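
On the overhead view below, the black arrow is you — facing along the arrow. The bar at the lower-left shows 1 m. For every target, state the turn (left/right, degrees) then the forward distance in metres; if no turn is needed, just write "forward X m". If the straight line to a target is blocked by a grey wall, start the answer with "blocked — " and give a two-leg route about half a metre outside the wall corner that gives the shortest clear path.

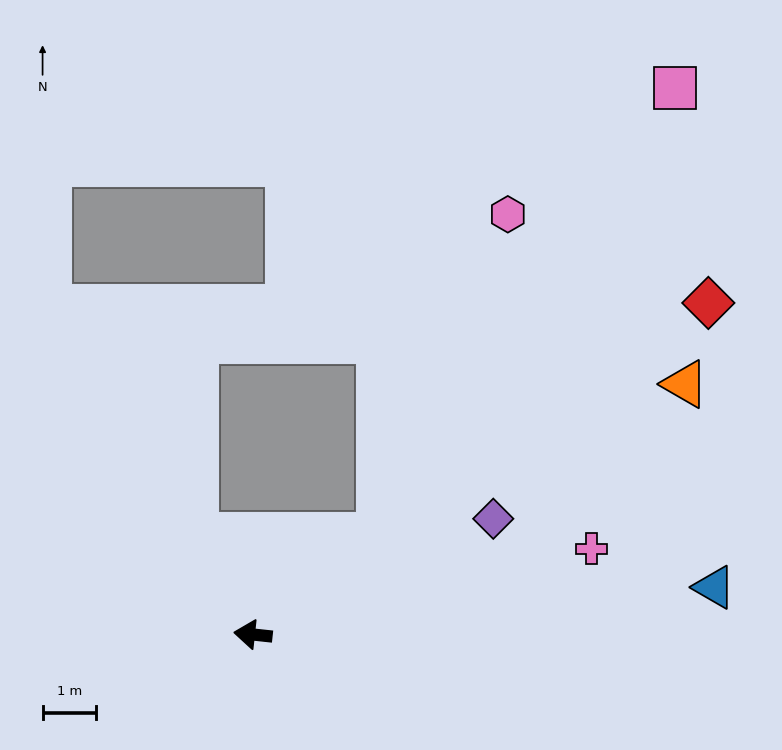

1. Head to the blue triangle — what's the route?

turn right 168°, forward 8.6 m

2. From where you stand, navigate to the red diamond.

turn right 138°, forward 10.5 m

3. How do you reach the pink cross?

turn right 160°, forward 6.5 m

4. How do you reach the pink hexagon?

blocked — turn right 136°, forward 3.0 m, then turn left 30°, forward 6.4 m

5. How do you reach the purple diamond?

turn right 148°, forward 5.0 m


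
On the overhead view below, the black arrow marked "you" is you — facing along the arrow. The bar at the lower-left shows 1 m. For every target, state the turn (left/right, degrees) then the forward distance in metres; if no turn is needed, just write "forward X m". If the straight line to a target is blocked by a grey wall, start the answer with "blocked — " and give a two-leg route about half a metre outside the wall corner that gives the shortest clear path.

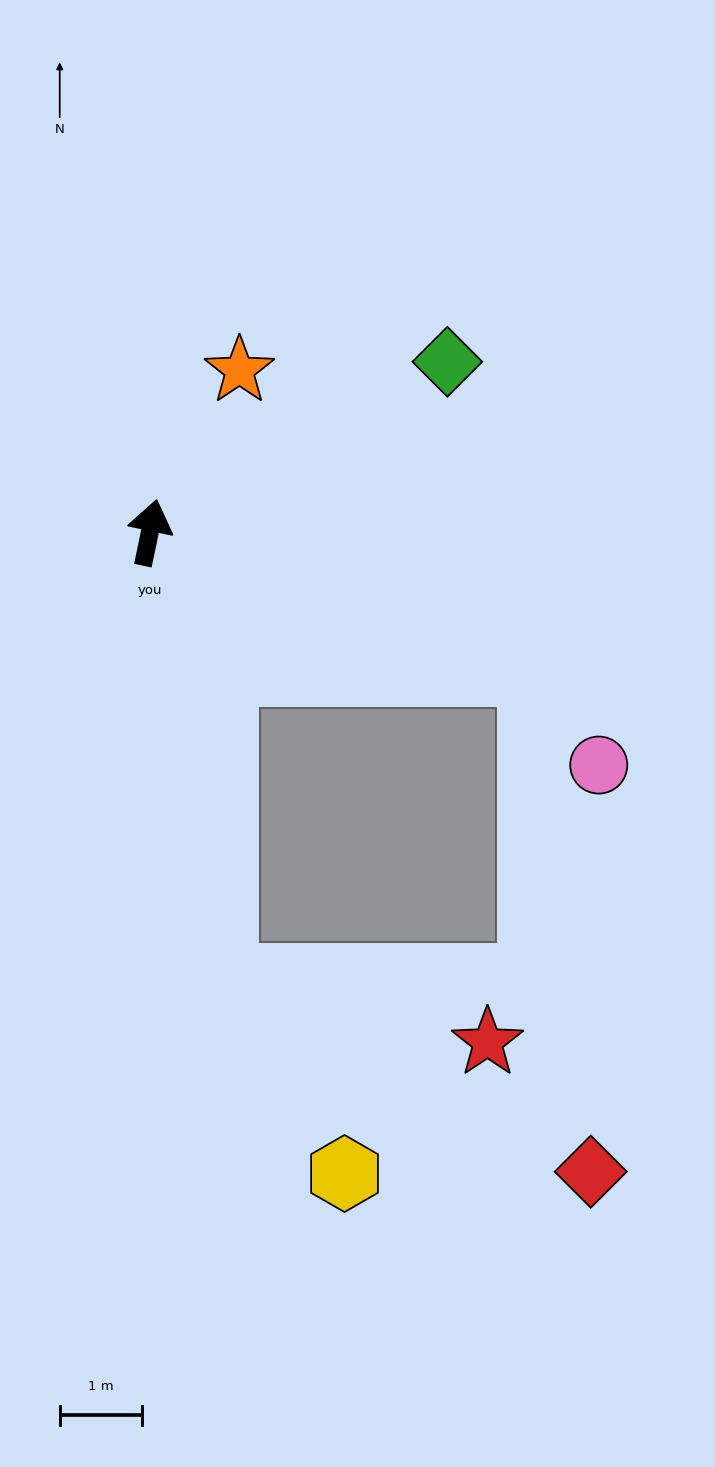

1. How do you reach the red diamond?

blocked — turn right 159°, forward 5.5 m, then turn left 53°, forward 5.1 m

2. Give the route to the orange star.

turn right 17°, forward 2.3 m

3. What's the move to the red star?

blocked — turn right 159°, forward 5.5 m, then turn left 67°, forward 3.3 m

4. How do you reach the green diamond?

turn right 48°, forward 4.2 m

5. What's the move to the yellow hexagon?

blocked — turn right 159°, forward 5.5 m, then turn left 23°, forward 2.8 m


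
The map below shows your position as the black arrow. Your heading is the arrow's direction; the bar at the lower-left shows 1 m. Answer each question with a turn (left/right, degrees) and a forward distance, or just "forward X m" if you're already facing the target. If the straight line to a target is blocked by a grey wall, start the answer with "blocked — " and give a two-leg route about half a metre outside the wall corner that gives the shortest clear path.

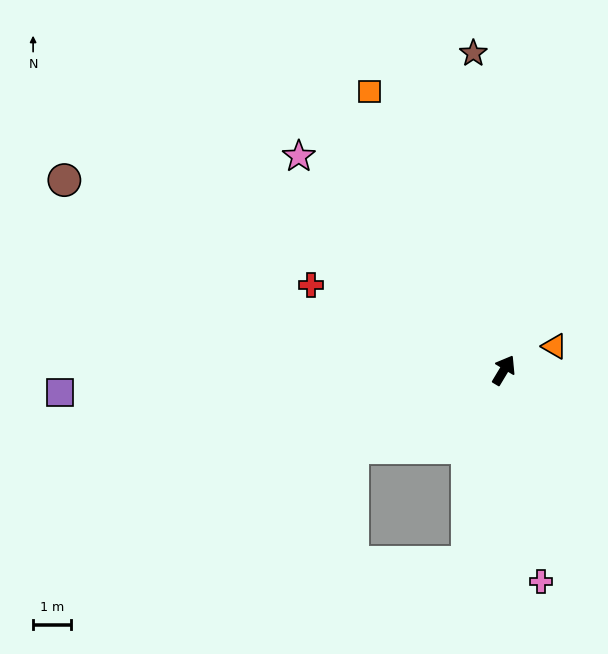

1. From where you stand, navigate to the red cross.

turn left 97°, forward 5.5 m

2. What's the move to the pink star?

turn left 75°, forward 7.7 m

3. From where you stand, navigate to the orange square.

turn left 57°, forward 8.1 m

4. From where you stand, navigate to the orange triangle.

turn right 34°, forward 1.5 m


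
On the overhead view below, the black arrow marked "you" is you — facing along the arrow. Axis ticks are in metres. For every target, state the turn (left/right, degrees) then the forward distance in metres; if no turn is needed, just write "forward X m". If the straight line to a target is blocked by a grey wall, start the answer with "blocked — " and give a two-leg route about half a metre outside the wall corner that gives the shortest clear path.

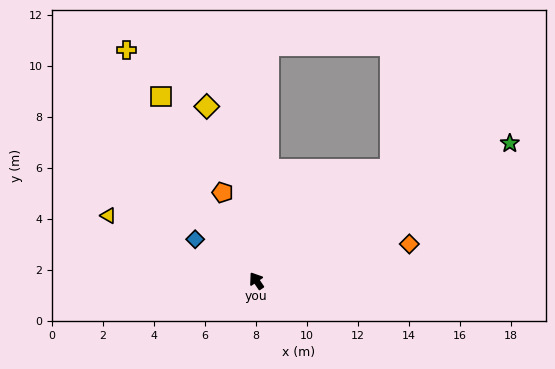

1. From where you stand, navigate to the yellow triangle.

turn left 32°, forward 6.3 m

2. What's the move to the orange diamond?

turn right 111°, forward 6.2 m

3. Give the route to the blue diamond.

turn left 22°, forward 2.9 m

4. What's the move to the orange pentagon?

turn right 13°, forward 3.7 m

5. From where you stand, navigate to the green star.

turn right 96°, forward 11.3 m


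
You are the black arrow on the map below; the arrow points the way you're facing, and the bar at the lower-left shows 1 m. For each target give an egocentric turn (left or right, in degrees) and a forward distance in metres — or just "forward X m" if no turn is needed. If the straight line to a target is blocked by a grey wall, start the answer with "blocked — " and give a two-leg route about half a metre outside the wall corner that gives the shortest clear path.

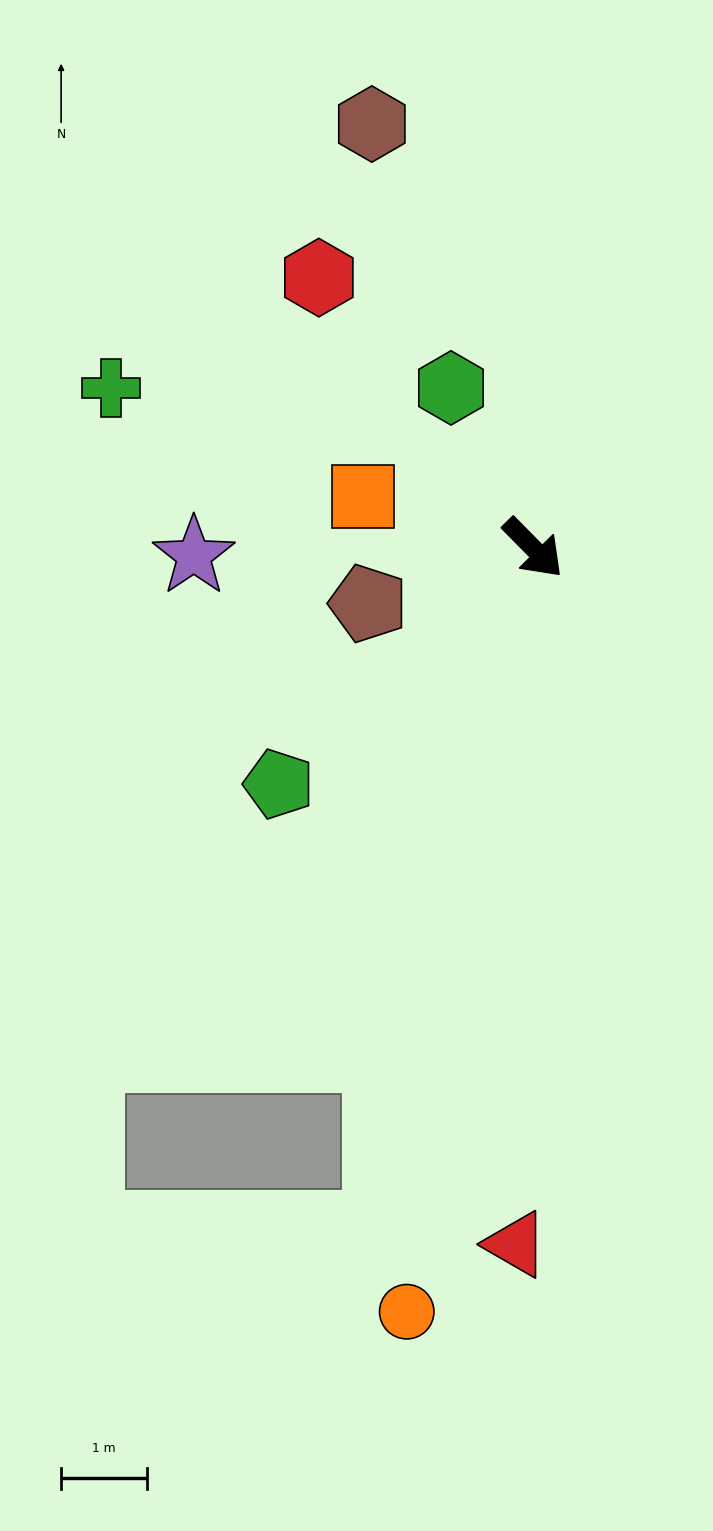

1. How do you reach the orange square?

turn right 151°, forward 2.1 m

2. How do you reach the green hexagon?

turn left 163°, forward 2.1 m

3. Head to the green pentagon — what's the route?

turn right 92°, forward 4.1 m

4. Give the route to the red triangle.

turn right 46°, forward 8.1 m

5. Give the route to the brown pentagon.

turn right 116°, forward 2.0 m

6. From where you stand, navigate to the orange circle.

turn right 54°, forward 9.1 m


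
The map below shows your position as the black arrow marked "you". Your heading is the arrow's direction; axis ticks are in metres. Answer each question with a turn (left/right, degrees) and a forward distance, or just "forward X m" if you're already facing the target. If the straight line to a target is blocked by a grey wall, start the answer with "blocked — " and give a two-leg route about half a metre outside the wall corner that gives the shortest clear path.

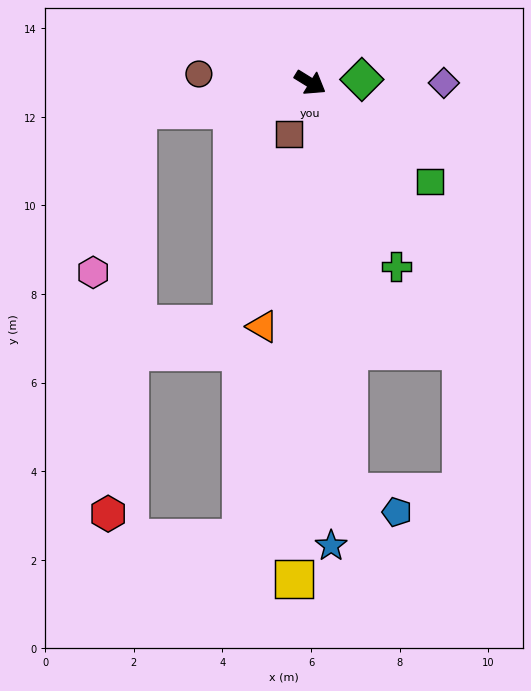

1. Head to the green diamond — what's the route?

turn left 35°, forward 1.2 m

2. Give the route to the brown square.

turn right 81°, forward 1.3 m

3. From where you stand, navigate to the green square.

turn right 8°, forward 3.5 m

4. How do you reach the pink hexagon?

blocked — turn right 139°, forward 3.9 m, then turn left 65°, forward 3.8 m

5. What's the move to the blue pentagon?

blocked — turn right 53°, forward 9.3 m, then turn left 61°, forward 1.2 m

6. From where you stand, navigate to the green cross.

turn right 33°, forward 4.6 m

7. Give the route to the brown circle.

turn right 153°, forward 2.5 m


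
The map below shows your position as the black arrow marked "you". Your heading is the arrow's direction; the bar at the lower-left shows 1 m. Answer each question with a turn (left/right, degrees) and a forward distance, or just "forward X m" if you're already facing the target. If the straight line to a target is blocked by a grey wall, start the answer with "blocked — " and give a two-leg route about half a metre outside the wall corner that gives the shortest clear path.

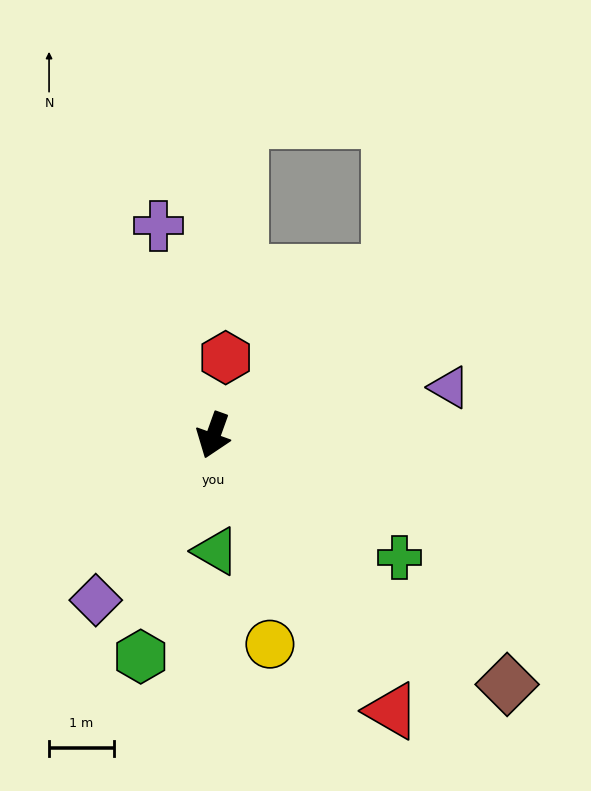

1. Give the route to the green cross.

turn left 77°, forward 3.4 m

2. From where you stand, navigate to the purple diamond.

turn right 16°, forward 3.1 m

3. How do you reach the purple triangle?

turn left 121°, forward 3.7 m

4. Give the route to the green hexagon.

forward 3.6 m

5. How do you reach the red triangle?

turn left 53°, forward 5.1 m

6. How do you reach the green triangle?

turn left 21°, forward 1.8 m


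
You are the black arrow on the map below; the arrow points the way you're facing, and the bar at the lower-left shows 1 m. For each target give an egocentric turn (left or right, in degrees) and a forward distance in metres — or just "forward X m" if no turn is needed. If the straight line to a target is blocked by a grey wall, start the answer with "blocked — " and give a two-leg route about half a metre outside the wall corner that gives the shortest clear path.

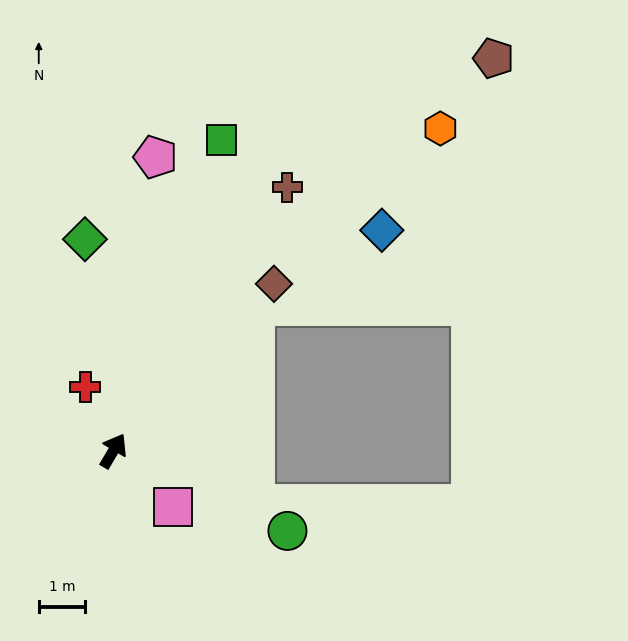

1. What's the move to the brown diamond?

turn right 13°, forward 5.0 m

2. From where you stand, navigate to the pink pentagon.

turn left 22°, forward 6.4 m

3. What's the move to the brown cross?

turn right 3°, forward 6.8 m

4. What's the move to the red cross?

turn left 54°, forward 1.5 m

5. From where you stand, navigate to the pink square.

turn right 102°, forward 1.8 m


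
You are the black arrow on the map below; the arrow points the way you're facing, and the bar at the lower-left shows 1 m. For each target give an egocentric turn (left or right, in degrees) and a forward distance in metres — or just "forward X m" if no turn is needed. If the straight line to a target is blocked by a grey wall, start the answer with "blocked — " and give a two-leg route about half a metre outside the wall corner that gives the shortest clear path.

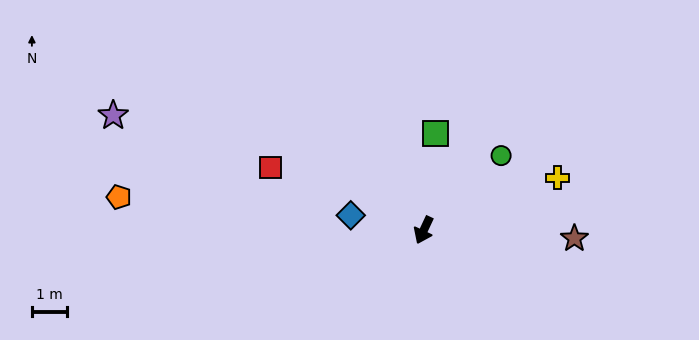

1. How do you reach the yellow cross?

turn left 136°, forward 4.2 m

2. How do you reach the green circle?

turn left 159°, forward 3.1 m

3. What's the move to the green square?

turn right 162°, forward 2.8 m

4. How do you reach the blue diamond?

turn right 76°, forward 2.2 m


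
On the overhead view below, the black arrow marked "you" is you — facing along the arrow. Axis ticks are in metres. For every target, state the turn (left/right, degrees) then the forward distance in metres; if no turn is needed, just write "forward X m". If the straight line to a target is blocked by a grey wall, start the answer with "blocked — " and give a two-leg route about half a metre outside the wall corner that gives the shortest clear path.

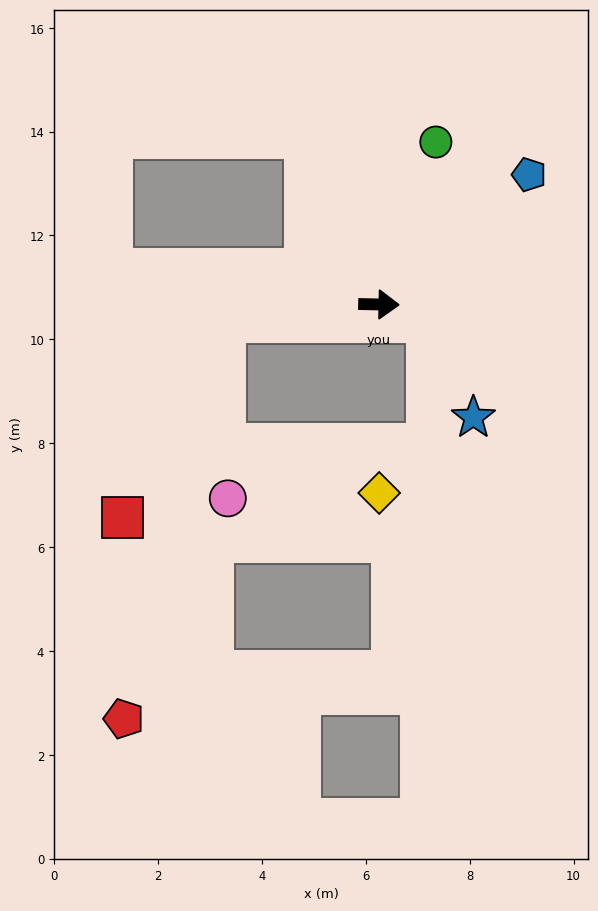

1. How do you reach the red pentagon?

blocked — turn right 173°, forward 3.0 m, then turn left 70°, forward 7.9 m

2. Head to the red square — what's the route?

blocked — turn right 173°, forward 3.0 m, then turn left 57°, forward 4.3 m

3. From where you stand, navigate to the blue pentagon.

turn left 42°, forward 3.8 m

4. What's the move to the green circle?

turn left 72°, forward 3.3 m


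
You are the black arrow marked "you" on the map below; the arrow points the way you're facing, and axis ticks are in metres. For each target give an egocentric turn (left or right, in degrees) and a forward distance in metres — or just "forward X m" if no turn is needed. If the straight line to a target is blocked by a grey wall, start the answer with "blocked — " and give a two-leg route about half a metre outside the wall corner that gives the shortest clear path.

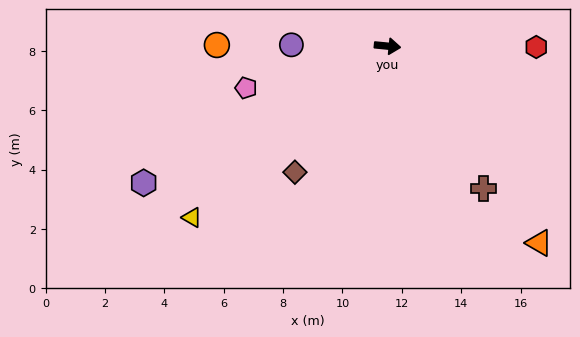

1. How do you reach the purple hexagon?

turn right 145°, forward 9.4 m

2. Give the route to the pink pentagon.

turn right 158°, forward 5.0 m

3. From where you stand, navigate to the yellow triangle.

turn right 133°, forward 8.8 m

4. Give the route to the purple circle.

turn right 175°, forward 3.2 m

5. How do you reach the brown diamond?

turn right 121°, forward 5.3 m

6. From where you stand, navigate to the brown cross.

turn right 50°, forward 5.8 m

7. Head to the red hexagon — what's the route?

turn left 5°, forward 5.0 m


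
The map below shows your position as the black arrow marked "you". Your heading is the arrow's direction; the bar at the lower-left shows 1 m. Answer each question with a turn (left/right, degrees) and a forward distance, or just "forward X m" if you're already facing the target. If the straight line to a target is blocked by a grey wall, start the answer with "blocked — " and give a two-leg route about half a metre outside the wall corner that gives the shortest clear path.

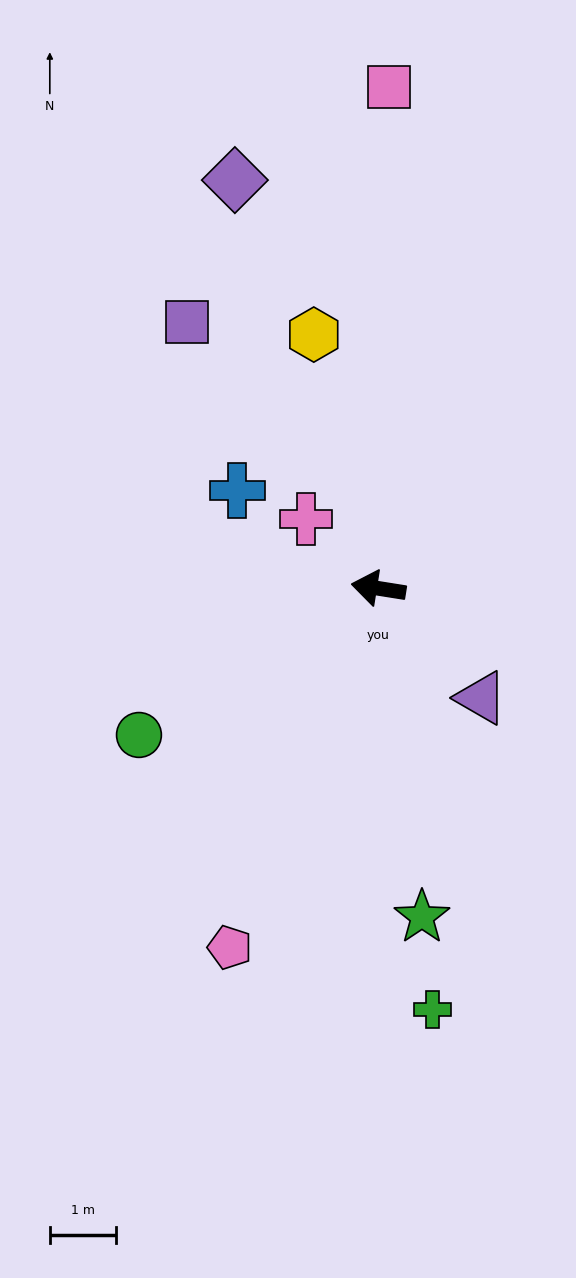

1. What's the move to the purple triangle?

turn left 142°, forward 2.3 m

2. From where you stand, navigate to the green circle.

turn left 40°, forward 4.2 m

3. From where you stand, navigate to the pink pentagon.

turn left 77°, forward 5.9 m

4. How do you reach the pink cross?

turn right 35°, forward 1.5 m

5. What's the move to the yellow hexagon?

turn right 67°, forward 3.9 m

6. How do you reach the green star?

turn left 107°, forward 5.0 m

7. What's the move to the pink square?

turn right 82°, forward 7.6 m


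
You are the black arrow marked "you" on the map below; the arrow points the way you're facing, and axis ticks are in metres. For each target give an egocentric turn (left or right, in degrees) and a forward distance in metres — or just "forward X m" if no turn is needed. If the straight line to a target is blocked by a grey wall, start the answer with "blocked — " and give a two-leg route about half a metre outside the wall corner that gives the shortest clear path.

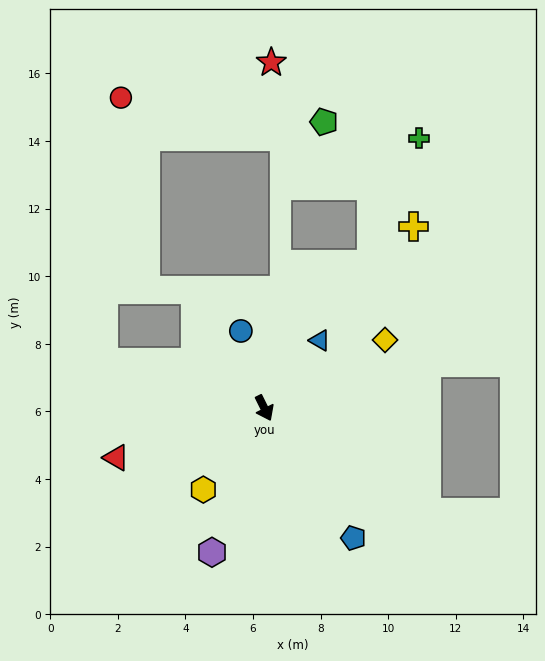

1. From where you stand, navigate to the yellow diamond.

turn left 93°, forward 4.1 m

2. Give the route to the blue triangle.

turn left 114°, forward 2.6 m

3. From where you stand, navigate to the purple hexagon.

turn right 46°, forward 4.5 m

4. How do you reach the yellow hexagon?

turn right 63°, forward 3.0 m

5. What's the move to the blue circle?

turn left 171°, forward 2.4 m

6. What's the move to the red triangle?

turn right 98°, forward 4.6 m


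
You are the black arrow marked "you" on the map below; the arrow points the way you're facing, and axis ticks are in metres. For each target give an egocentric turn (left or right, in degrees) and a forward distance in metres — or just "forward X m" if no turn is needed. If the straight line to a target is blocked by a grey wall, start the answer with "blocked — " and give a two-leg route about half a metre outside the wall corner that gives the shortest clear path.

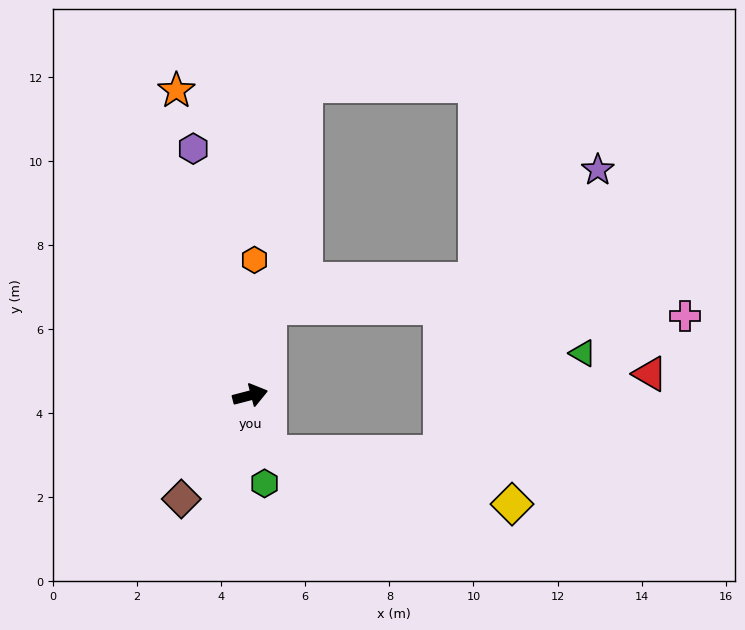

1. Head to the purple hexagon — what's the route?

turn left 88°, forward 6.0 m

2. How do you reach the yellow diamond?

blocked — turn right 86°, forward 1.4 m, then turn left 60°, forward 5.9 m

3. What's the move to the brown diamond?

turn right 138°, forward 3.0 m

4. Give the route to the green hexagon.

turn right 95°, forward 2.1 m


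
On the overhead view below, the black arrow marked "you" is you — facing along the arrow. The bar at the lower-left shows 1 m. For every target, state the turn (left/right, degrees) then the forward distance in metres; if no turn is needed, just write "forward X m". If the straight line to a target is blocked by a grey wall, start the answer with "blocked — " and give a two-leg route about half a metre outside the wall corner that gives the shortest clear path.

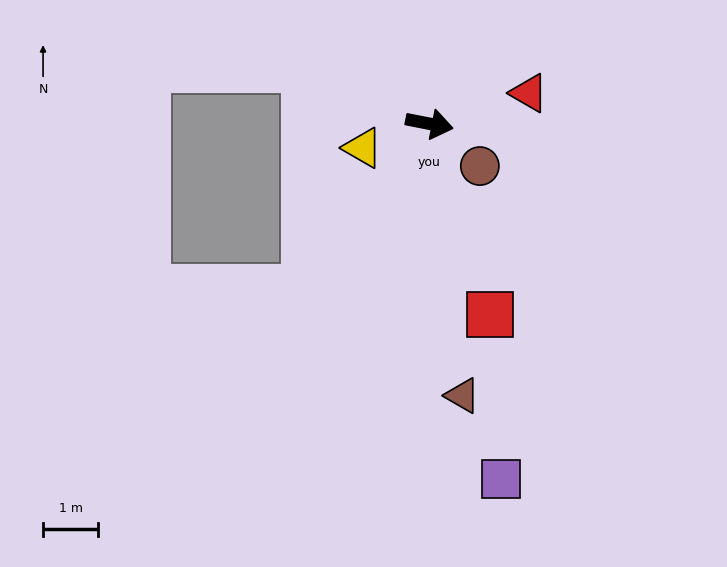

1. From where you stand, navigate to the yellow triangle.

turn right 149°, forward 1.3 m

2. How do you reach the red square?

turn right 61°, forward 3.6 m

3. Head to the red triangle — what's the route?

turn left 28°, forward 1.9 m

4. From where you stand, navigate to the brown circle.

turn right 29°, forward 1.2 m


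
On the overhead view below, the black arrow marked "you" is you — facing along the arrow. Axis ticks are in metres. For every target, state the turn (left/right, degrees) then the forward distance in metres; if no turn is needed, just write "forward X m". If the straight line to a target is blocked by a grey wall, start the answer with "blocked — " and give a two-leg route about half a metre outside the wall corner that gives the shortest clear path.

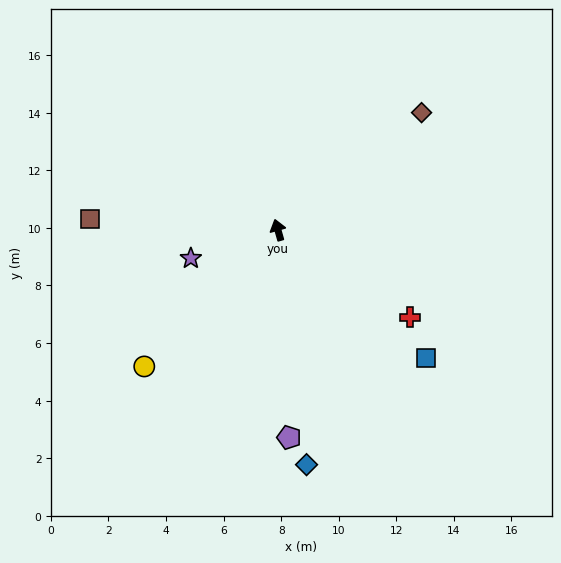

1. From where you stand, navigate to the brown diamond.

turn right 67°, forward 6.4 m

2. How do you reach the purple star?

turn left 92°, forward 3.2 m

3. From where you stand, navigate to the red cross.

turn right 139°, forward 5.5 m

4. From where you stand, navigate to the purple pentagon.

turn left 167°, forward 7.2 m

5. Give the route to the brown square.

turn left 71°, forward 6.5 m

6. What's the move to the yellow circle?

turn left 120°, forward 6.6 m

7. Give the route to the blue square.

turn right 147°, forward 6.8 m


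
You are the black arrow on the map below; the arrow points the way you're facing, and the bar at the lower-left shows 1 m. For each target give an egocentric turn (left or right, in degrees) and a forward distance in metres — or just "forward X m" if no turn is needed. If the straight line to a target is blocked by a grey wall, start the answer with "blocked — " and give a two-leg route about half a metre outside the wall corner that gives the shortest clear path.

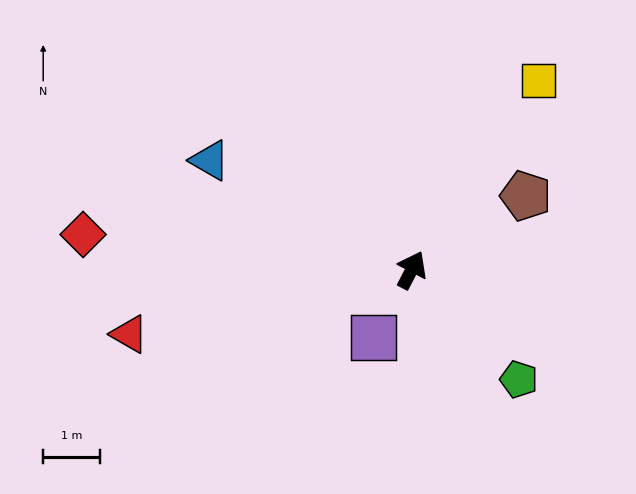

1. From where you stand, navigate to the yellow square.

turn right 6°, forward 4.0 m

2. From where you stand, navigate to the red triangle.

turn left 130°, forward 5.1 m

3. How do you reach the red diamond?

turn left 111°, forward 5.8 m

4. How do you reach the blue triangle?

turn left 89°, forward 4.0 m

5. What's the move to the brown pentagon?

turn right 30°, forward 2.4 m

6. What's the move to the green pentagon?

turn right 108°, forward 2.7 m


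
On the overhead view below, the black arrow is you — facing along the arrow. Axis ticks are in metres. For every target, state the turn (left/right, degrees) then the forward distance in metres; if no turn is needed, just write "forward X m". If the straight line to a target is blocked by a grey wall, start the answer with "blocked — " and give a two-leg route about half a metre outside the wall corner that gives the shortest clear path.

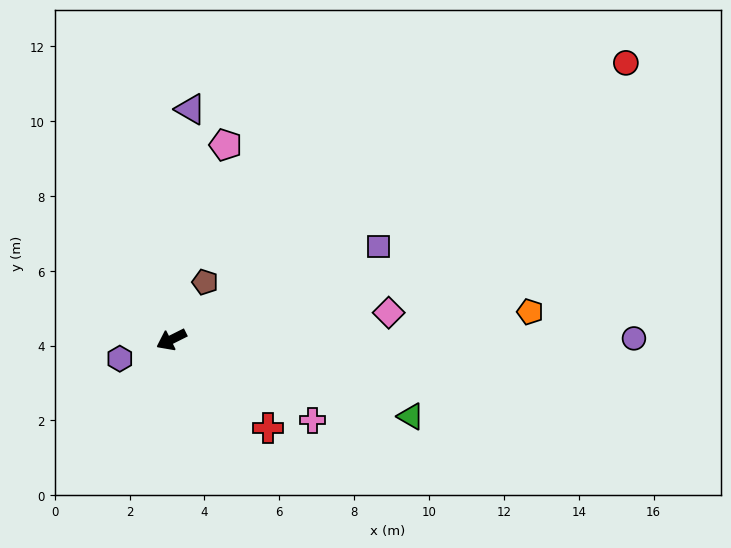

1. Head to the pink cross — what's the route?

turn left 124°, forward 4.3 m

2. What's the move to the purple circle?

turn left 154°, forward 12.4 m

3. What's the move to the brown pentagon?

turn right 147°, forward 1.8 m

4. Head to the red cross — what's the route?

turn left 111°, forward 3.5 m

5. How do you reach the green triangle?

turn left 136°, forward 6.7 m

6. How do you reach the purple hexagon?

turn right 6°, forward 1.5 m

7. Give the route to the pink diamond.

turn left 160°, forward 5.9 m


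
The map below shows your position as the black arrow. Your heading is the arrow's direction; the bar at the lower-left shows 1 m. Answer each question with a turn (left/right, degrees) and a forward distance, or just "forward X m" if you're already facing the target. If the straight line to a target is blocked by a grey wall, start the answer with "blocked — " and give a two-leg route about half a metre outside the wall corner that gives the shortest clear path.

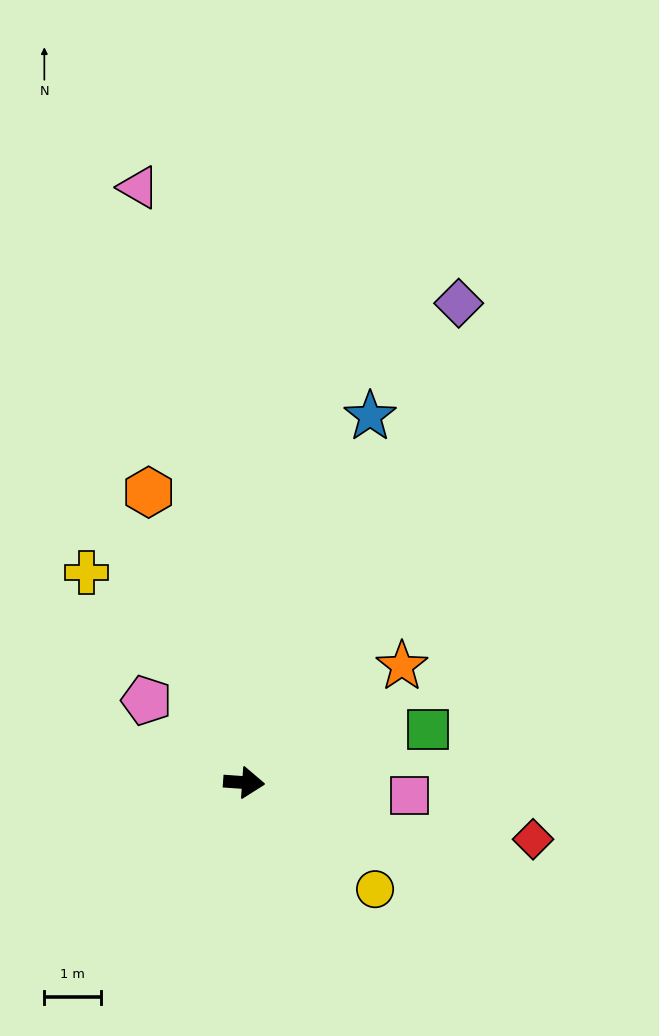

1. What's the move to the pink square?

forward 2.9 m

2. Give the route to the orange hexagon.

turn left 112°, forward 5.4 m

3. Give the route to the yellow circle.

turn right 35°, forward 3.0 m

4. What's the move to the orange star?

turn left 40°, forward 3.5 m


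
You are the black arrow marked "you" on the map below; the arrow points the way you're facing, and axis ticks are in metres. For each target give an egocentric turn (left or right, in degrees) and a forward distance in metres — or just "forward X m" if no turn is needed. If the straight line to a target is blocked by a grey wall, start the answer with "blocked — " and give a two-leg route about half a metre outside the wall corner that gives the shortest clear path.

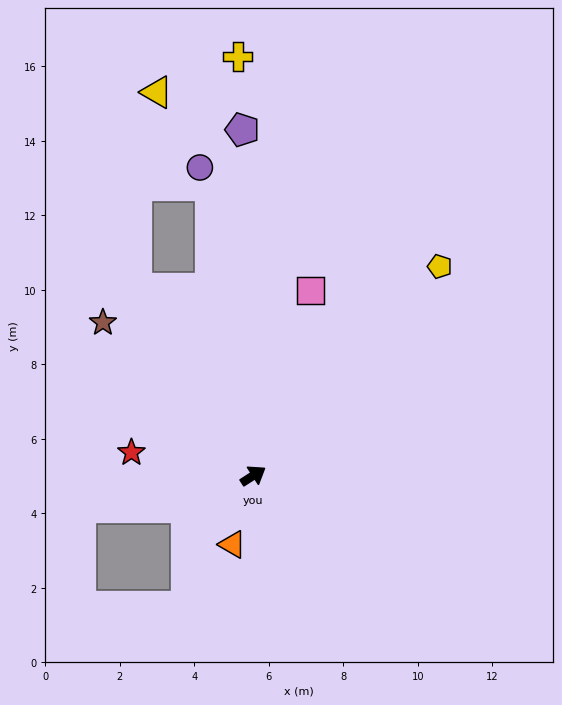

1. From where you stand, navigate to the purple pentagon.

turn left 59°, forward 9.3 m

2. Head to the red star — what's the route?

turn left 137°, forward 3.3 m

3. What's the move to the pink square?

turn left 40°, forward 5.2 m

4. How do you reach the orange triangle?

turn right 140°, forward 1.9 m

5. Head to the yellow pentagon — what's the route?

turn left 16°, forward 7.5 m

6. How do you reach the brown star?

turn left 102°, forward 5.8 m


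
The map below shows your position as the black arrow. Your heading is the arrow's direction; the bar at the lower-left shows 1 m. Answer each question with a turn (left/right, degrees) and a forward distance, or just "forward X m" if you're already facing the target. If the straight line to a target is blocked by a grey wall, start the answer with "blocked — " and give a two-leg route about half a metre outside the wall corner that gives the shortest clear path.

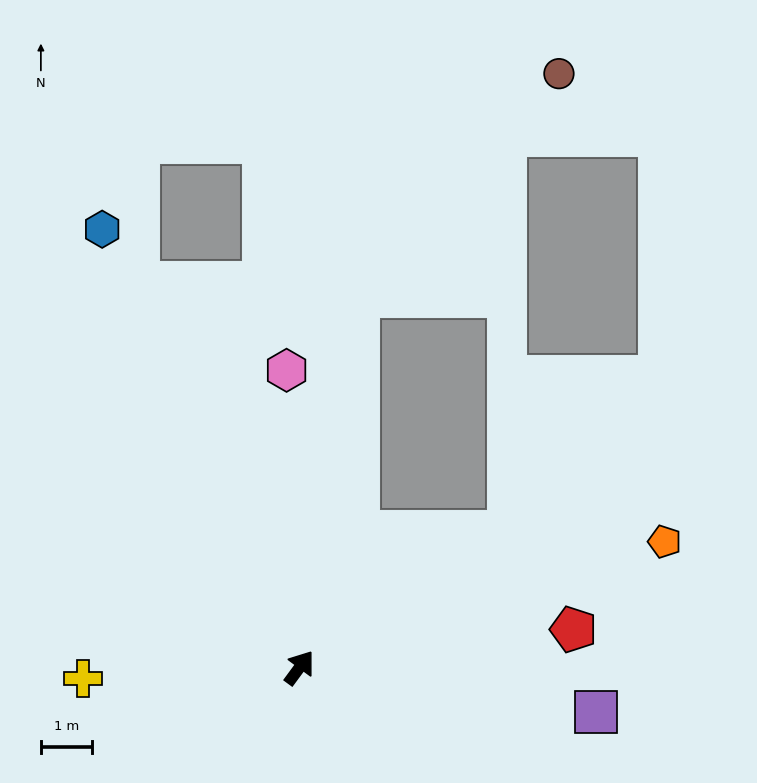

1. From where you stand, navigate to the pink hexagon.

turn left 39°, forward 5.9 m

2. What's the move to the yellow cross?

turn left 129°, forward 4.3 m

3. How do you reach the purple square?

turn right 62°, forward 5.9 m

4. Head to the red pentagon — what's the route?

turn right 46°, forward 5.5 m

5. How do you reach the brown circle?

blocked — turn left 27°, forward 7.4 m, then turn right 33°, forward 5.9 m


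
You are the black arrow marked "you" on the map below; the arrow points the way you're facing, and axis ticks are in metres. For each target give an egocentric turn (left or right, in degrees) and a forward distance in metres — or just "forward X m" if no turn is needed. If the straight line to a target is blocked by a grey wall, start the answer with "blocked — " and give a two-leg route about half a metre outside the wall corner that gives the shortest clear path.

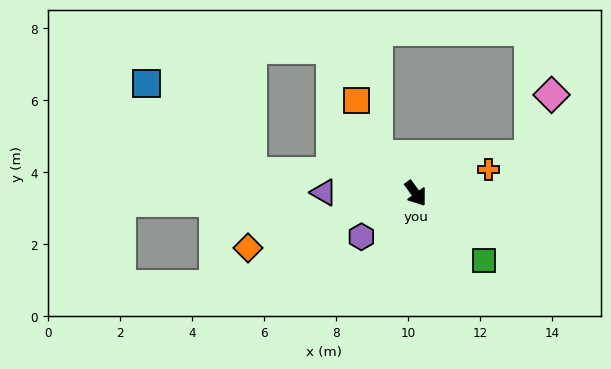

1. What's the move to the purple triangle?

turn right 127°, forward 2.6 m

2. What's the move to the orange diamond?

turn right 108°, forward 4.9 m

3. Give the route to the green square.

turn left 9°, forward 2.7 m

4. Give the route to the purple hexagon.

turn right 87°, forward 1.9 m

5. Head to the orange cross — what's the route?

turn left 72°, forward 2.1 m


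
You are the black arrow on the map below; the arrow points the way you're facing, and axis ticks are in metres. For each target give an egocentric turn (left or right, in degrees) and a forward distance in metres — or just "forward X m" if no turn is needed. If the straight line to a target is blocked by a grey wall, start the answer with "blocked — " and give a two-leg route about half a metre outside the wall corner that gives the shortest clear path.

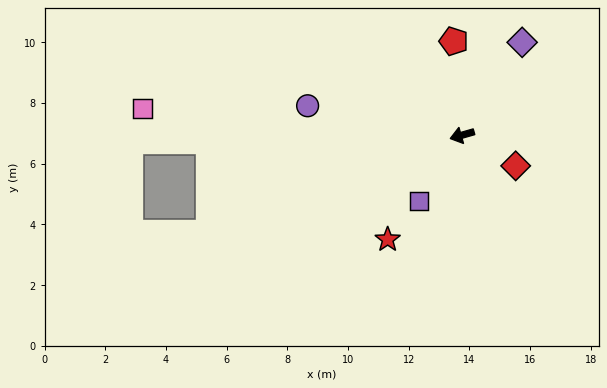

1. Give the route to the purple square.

turn left 41°, forward 2.6 m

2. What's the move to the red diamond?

turn left 134°, forward 2.0 m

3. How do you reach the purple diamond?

turn right 139°, forward 3.6 m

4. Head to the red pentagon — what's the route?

turn right 101°, forward 3.1 m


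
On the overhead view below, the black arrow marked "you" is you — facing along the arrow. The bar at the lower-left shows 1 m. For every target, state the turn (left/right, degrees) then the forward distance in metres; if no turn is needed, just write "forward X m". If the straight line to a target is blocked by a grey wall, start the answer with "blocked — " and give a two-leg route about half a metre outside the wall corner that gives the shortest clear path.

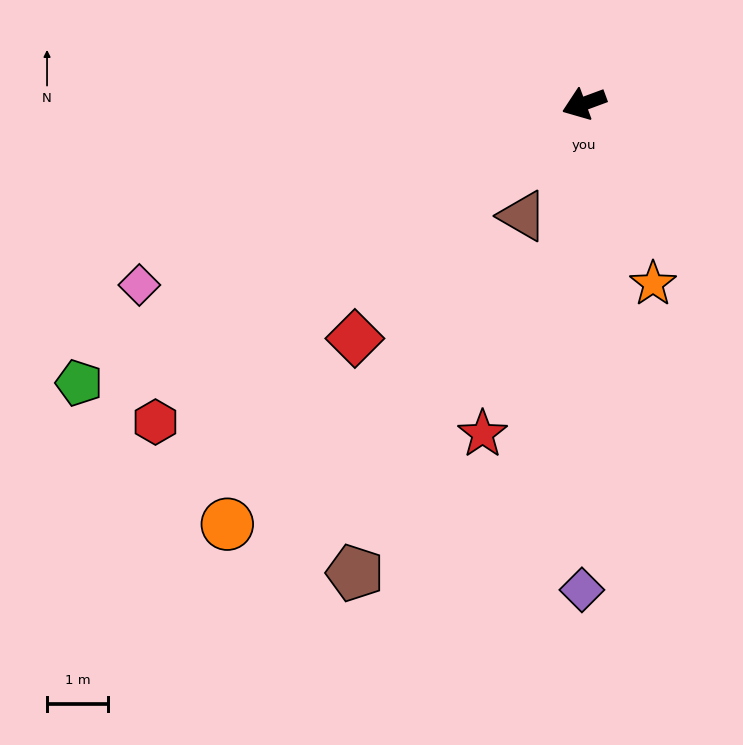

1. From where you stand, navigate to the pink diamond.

forward 7.9 m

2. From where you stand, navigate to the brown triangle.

turn left 41°, forward 2.1 m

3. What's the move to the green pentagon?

turn left 9°, forward 9.5 m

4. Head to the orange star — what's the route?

turn left 91°, forward 3.2 m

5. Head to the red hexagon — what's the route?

turn left 16°, forward 8.8 m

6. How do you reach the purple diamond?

turn left 69°, forward 8.0 m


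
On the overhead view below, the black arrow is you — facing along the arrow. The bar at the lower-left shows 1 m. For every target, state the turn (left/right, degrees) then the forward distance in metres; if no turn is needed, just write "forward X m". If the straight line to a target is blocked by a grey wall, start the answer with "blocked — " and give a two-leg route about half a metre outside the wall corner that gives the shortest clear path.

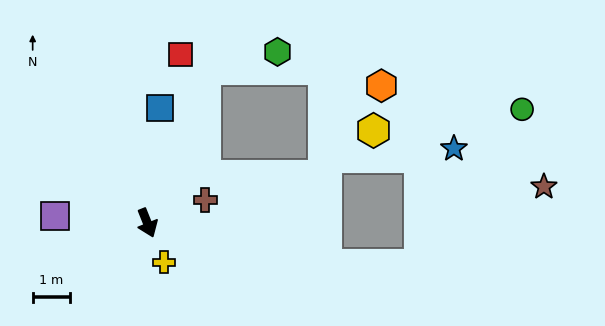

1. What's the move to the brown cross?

turn left 90°, forward 1.7 m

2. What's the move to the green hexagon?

blocked — turn left 138°, forward 4.4 m, then turn right 56°, forward 2.0 m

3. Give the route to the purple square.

turn right 116°, forward 2.5 m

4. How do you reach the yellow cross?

forward 1.1 m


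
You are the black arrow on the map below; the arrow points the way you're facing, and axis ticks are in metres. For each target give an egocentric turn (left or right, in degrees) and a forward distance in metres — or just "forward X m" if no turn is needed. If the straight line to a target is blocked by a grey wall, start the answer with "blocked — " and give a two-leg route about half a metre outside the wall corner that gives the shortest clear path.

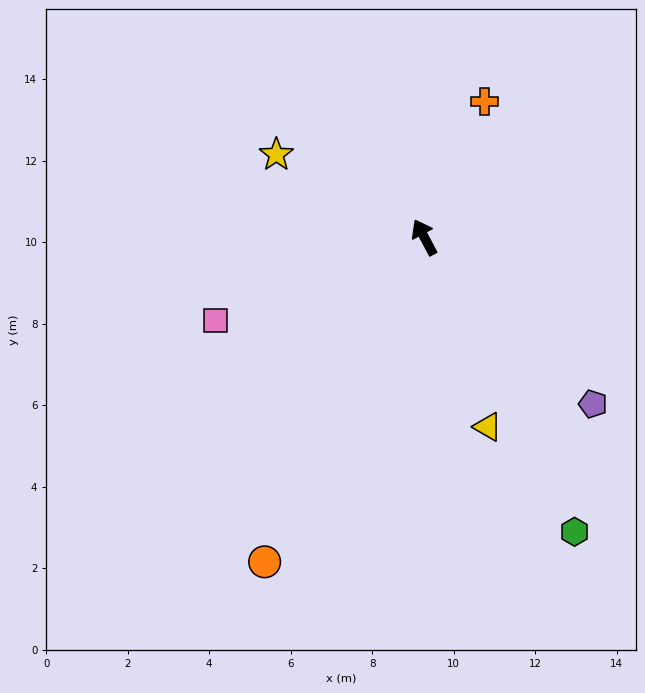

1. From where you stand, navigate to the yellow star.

turn left 33°, forward 4.2 m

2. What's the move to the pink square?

turn left 84°, forward 5.5 m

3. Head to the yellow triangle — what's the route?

turn left 170°, forward 4.9 m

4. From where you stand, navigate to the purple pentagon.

turn right 163°, forward 5.8 m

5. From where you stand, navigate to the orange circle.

turn left 126°, forward 8.9 m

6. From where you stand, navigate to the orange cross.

turn right 52°, forward 3.6 m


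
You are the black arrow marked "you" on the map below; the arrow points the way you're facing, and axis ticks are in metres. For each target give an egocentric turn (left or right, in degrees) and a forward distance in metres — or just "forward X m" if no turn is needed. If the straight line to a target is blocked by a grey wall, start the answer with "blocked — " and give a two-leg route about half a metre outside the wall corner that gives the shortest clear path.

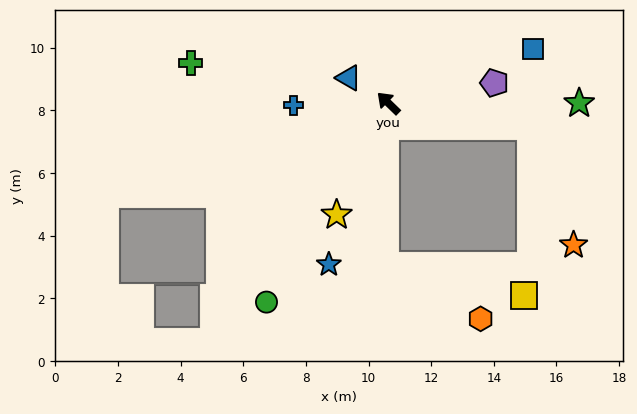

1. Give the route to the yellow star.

turn left 109°, forward 3.9 m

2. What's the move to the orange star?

blocked — turn right 145°, forward 4.6 m, then turn right 61°, forward 4.0 m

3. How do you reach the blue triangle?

turn left 12°, forward 1.5 m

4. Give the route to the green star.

turn right 136°, forward 6.1 m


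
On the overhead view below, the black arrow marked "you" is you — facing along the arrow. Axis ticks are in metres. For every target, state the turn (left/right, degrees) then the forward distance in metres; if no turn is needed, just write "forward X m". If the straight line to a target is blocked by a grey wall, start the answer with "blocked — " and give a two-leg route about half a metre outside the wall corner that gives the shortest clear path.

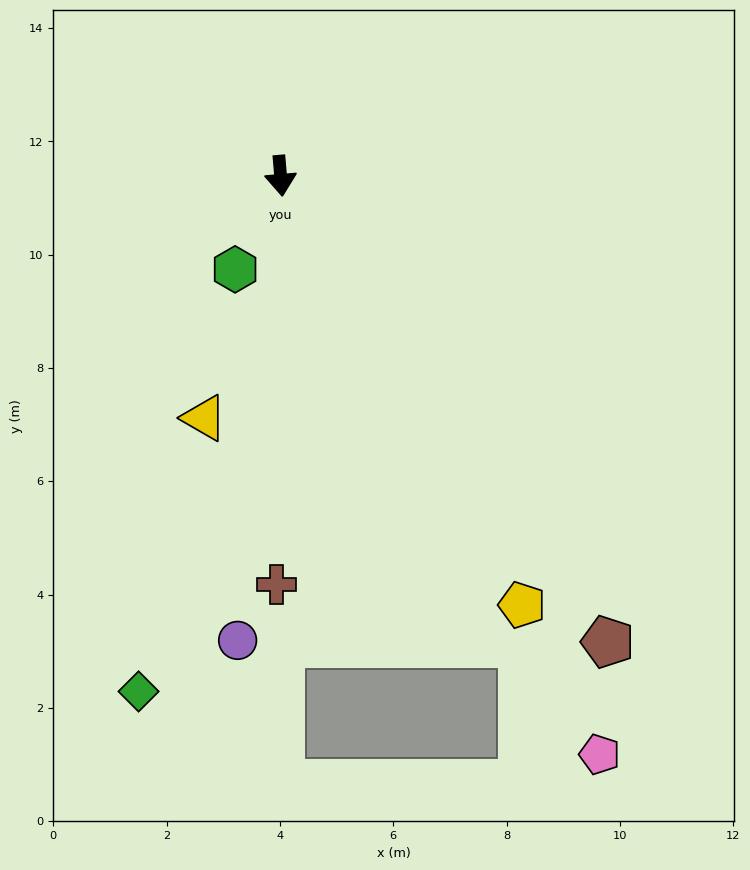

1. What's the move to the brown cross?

turn right 5°, forward 7.2 m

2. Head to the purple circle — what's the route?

turn right 10°, forward 8.2 m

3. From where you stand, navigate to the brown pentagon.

turn left 30°, forward 10.1 m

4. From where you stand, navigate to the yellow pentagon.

turn left 24°, forward 8.7 m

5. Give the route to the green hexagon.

turn right 31°, forward 1.8 m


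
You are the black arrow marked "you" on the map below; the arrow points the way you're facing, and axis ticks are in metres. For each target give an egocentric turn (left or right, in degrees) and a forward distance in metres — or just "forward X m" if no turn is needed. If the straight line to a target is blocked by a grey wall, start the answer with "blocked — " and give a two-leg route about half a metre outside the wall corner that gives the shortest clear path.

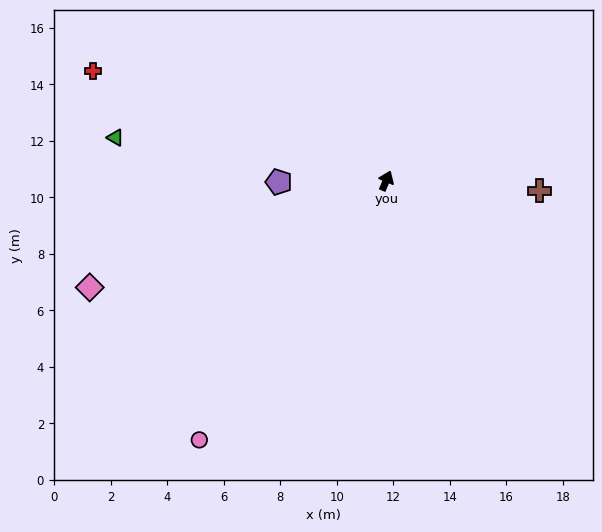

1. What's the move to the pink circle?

turn left 167°, forward 11.3 m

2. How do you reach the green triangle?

turn left 104°, forward 9.7 m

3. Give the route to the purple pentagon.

turn left 114°, forward 3.8 m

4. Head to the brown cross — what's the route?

turn right 71°, forward 5.4 m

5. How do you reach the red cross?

turn left 92°, forward 11.1 m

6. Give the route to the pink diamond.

turn left 133°, forward 11.2 m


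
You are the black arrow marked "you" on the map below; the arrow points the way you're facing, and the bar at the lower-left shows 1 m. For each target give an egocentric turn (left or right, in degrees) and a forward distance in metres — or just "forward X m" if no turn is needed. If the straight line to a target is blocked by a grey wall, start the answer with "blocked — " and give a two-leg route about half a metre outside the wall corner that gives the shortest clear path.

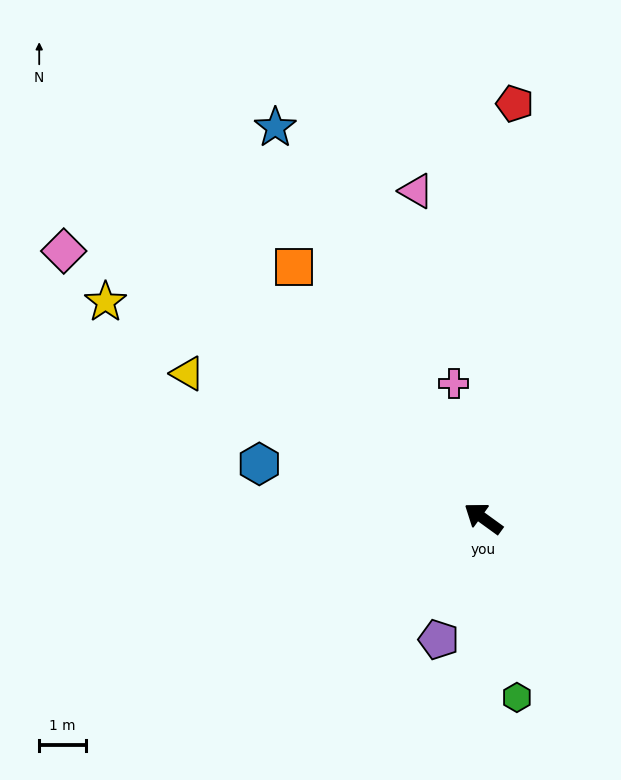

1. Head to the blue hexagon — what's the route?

turn left 22°, forward 4.9 m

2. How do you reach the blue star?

turn right 26°, forward 9.4 m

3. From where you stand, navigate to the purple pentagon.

turn left 106°, forward 2.7 m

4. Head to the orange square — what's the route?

turn right 17°, forward 6.7 m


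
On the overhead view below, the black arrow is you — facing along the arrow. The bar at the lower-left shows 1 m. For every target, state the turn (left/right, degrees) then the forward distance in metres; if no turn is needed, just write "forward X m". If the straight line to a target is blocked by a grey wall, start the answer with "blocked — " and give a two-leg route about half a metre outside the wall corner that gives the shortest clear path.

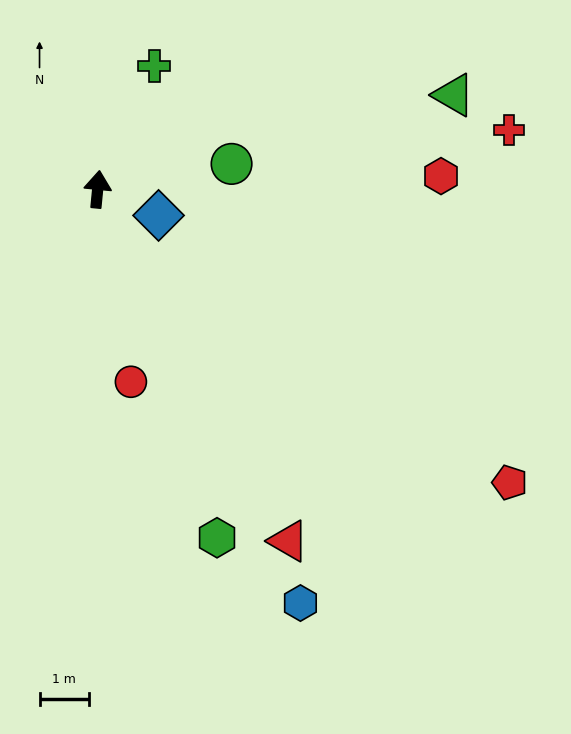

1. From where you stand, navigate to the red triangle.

turn right 146°, forward 8.1 m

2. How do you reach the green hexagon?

turn right 156°, forward 7.5 m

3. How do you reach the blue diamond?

turn right 108°, forward 1.3 m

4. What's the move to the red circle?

turn right 165°, forward 4.0 m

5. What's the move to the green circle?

turn right 74°, forward 2.8 m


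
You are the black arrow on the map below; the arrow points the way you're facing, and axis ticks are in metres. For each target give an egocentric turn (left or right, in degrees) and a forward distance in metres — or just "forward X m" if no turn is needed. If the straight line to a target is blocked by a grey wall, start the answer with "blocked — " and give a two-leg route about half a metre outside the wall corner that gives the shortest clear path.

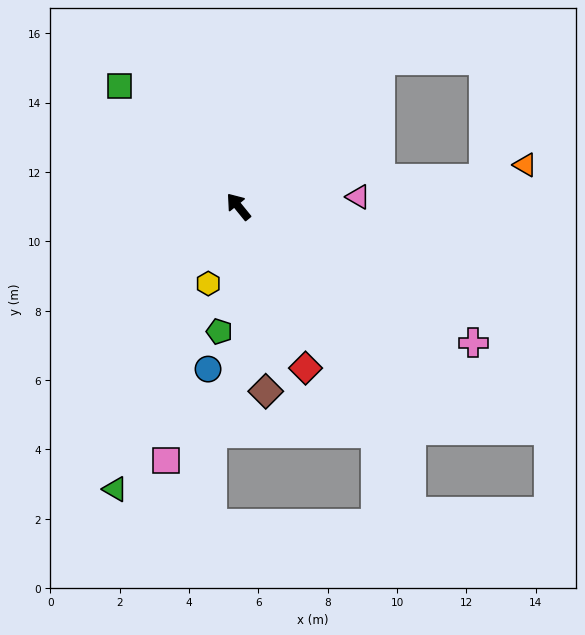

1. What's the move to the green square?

turn left 5°, forward 4.9 m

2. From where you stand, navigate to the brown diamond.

turn left 149°, forward 5.4 m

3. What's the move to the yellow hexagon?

turn left 119°, forward 2.4 m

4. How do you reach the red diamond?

turn left 163°, forward 5.0 m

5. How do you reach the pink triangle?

turn right 124°, forward 3.5 m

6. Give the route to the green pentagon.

turn left 132°, forward 3.6 m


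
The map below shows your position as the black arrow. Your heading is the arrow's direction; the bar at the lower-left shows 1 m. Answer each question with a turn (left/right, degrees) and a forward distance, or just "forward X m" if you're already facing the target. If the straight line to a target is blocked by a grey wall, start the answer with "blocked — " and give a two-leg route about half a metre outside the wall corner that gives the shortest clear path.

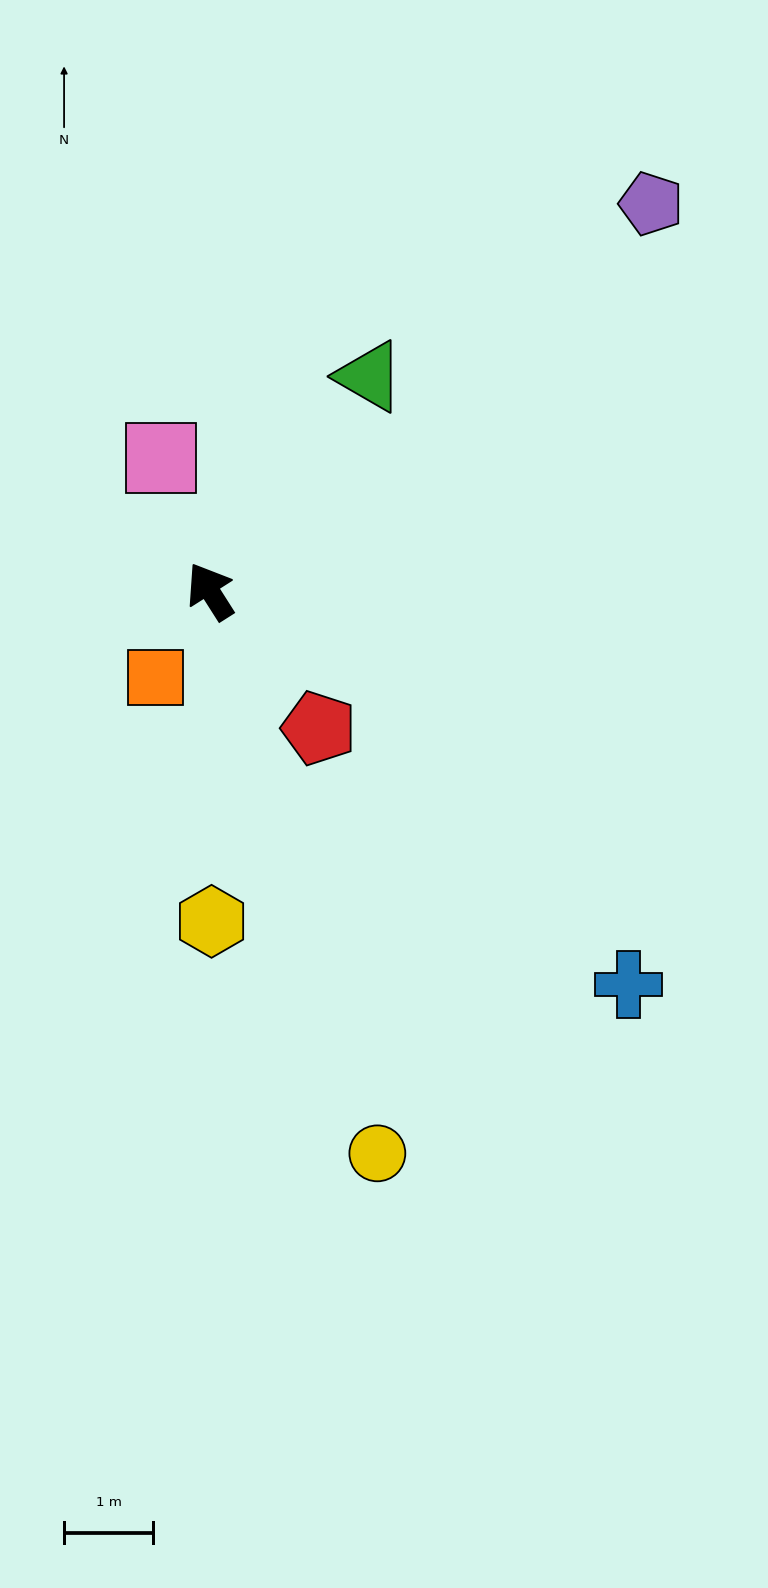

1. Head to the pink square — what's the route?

turn right 12°, forward 1.6 m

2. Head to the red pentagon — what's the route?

turn right 174°, forward 2.0 m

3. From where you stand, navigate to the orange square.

turn left 115°, forward 1.2 m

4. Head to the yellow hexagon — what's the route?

turn left 148°, forward 3.7 m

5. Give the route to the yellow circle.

turn left 164°, forward 6.6 m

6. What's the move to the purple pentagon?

turn right 81°, forward 6.6 m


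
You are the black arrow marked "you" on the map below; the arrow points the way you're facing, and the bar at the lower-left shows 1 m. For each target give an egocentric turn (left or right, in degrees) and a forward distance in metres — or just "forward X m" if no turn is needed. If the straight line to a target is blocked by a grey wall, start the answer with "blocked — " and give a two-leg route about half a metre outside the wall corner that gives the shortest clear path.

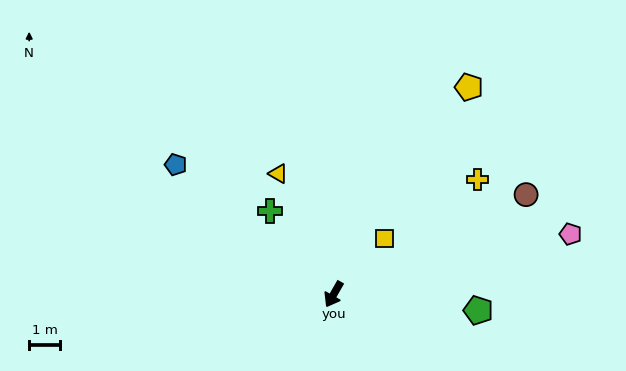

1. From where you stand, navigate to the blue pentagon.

turn right 100°, forward 6.6 m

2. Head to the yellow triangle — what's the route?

turn right 126°, forward 4.3 m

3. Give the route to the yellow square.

turn left 168°, forward 2.4 m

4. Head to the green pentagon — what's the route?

turn left 113°, forward 4.7 m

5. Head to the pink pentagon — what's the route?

turn left 134°, forward 7.9 m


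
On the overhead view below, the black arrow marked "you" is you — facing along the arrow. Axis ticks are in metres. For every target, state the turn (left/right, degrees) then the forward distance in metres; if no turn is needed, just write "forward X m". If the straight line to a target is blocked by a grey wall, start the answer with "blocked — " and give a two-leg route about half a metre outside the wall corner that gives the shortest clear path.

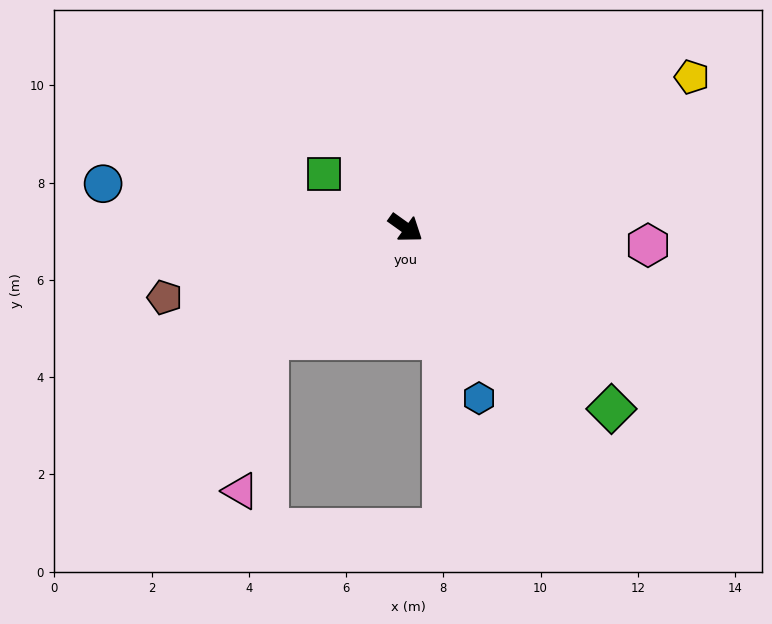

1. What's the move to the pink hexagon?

turn left 31°, forward 5.0 m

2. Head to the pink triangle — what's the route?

blocked — turn right 106°, forward 3.6 m, then turn left 41°, forward 3.2 m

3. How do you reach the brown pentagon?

turn right 128°, forward 5.2 m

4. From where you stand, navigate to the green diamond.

turn right 6°, forward 5.6 m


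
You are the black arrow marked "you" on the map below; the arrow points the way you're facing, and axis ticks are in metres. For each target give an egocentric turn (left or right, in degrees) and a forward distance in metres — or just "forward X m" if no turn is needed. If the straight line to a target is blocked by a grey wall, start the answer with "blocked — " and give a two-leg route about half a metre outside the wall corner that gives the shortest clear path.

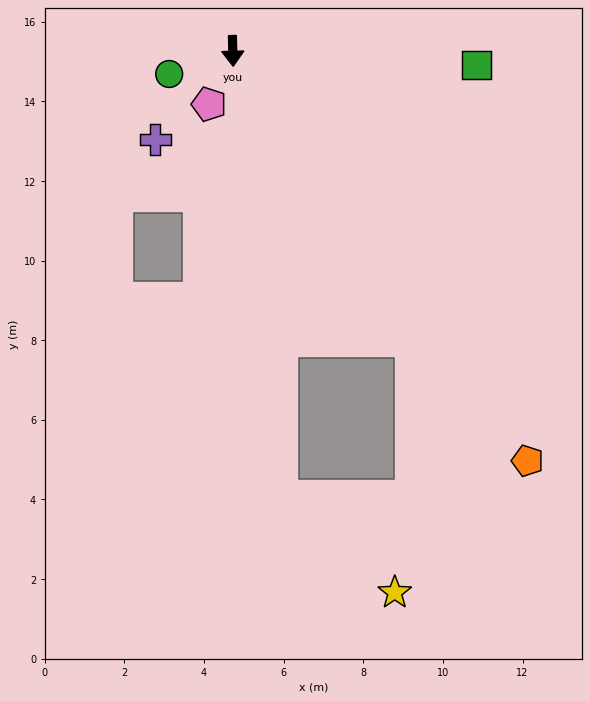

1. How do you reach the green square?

turn left 85°, forward 6.1 m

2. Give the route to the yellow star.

blocked — turn left 5°, forward 11.3 m, then turn left 43°, forward 3.7 m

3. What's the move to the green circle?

turn right 72°, forward 1.7 m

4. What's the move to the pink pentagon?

turn right 26°, forward 1.5 m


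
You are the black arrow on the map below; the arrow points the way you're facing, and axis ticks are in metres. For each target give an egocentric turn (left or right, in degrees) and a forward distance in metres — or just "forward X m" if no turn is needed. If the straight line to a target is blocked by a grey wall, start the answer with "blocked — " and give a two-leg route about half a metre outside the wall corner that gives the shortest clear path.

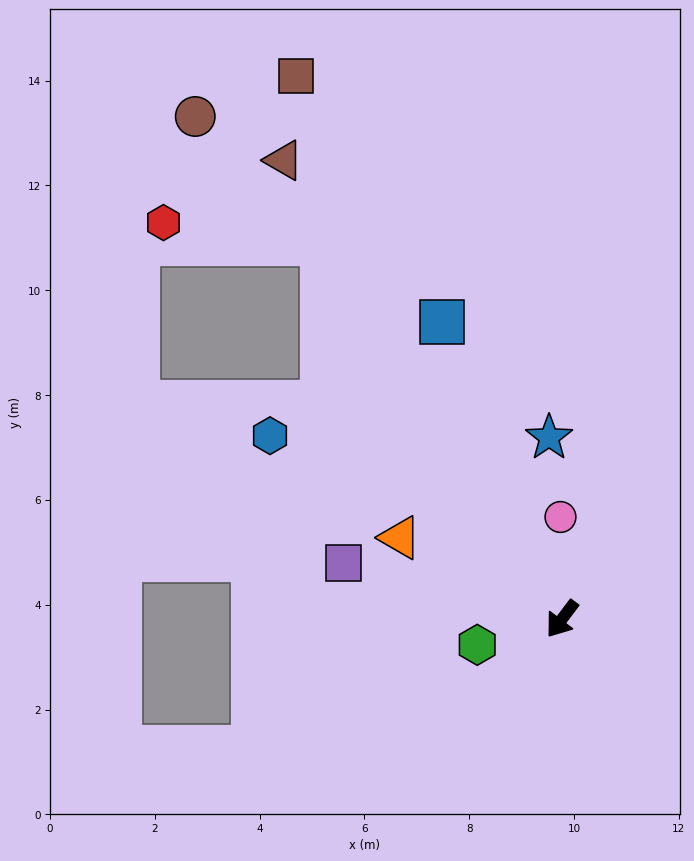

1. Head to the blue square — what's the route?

turn right 121°, forward 6.1 m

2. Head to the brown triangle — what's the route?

turn right 112°, forward 10.2 m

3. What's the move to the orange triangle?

turn right 80°, forward 3.5 m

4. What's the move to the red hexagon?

blocked — turn right 110°, forward 8.5 m, then turn left 49°, forward 3.1 m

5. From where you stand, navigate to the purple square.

turn right 67°, forward 4.3 m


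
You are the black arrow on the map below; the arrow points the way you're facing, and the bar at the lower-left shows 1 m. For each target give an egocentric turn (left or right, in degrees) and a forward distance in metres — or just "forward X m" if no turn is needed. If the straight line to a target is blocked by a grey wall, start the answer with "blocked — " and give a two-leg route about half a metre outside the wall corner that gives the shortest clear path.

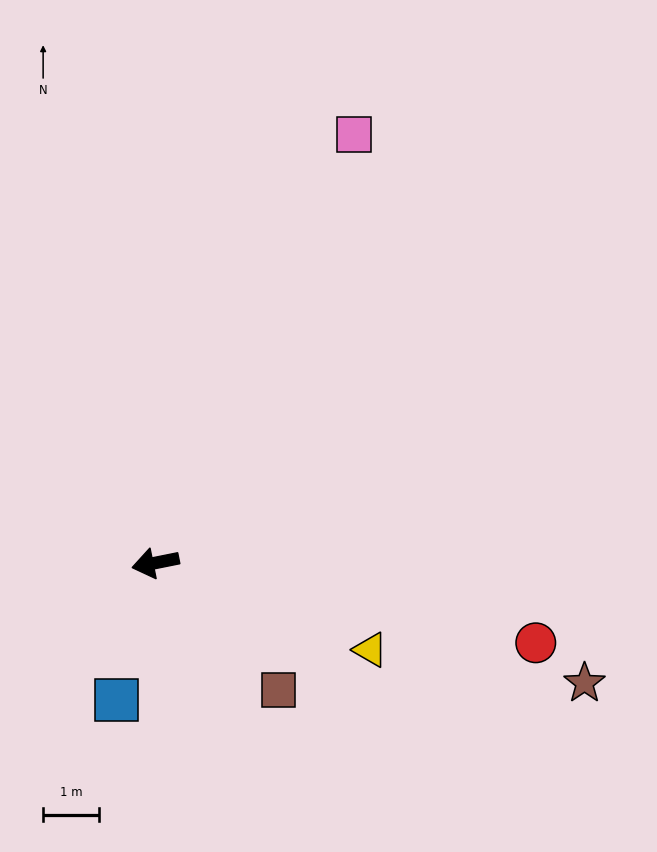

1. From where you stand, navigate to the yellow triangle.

turn left 147°, forward 4.1 m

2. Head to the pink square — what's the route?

turn right 126°, forward 8.4 m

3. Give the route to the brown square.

turn left 123°, forward 3.1 m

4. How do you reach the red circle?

turn left 157°, forward 6.9 m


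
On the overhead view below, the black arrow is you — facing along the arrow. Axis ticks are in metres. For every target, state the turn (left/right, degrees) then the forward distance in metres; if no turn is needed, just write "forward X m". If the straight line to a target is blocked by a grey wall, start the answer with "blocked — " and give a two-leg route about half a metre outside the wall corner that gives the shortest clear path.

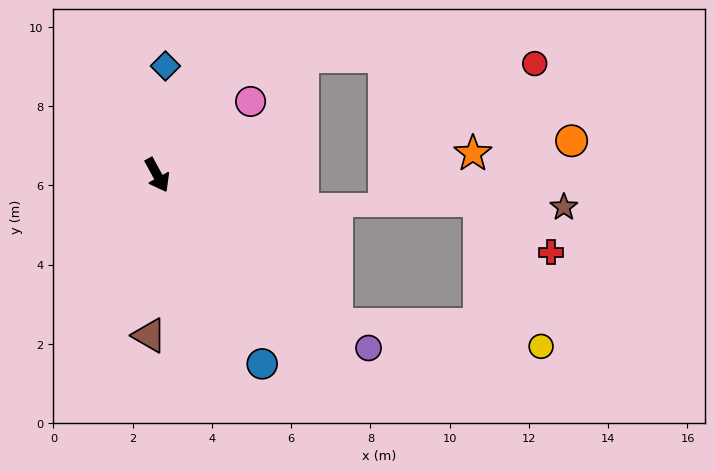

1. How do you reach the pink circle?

turn left 100°, forward 3.0 m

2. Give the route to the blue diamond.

turn left 147°, forward 2.8 m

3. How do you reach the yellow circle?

blocked — turn left 22°, forward 5.9 m, then turn left 33°, forward 5.2 m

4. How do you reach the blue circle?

forward 5.5 m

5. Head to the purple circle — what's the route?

turn left 22°, forward 6.9 m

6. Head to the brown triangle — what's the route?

turn right 31°, forward 4.1 m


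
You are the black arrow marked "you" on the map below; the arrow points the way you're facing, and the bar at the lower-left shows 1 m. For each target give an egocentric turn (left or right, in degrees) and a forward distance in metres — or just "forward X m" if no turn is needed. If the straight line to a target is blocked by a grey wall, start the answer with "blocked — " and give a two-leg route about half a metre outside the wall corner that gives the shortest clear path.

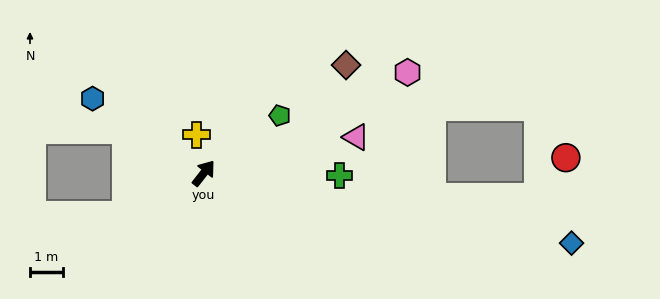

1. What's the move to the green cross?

turn right 53°, forward 4.1 m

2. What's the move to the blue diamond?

turn right 63°, forward 11.3 m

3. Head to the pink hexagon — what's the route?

turn right 26°, forward 6.8 m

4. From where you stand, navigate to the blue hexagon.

turn left 94°, forward 4.0 m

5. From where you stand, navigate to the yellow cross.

turn left 49°, forward 1.2 m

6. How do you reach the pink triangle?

turn right 39°, forward 4.7 m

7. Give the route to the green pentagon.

turn right 15°, forward 2.9 m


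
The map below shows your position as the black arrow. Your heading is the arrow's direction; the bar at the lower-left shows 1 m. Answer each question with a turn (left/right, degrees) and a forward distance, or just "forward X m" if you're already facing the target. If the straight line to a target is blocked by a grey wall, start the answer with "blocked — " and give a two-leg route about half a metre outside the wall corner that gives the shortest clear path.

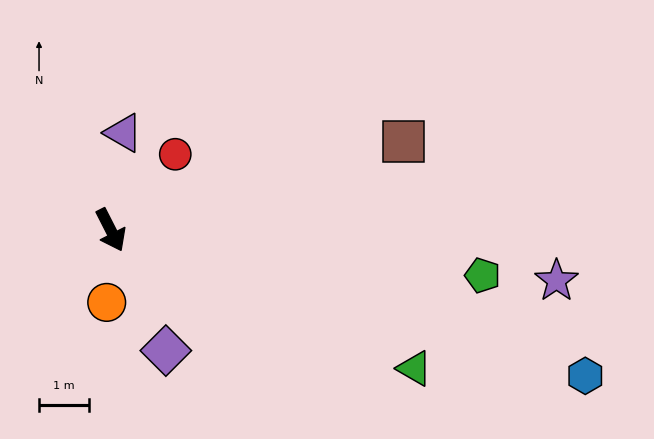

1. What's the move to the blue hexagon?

turn left 46°, forward 9.9 m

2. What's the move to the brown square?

turn left 80°, forward 6.1 m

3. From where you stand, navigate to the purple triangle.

turn left 146°, forward 2.0 m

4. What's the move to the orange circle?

turn right 30°, forward 1.4 m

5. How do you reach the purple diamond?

turn right 2°, forward 2.6 m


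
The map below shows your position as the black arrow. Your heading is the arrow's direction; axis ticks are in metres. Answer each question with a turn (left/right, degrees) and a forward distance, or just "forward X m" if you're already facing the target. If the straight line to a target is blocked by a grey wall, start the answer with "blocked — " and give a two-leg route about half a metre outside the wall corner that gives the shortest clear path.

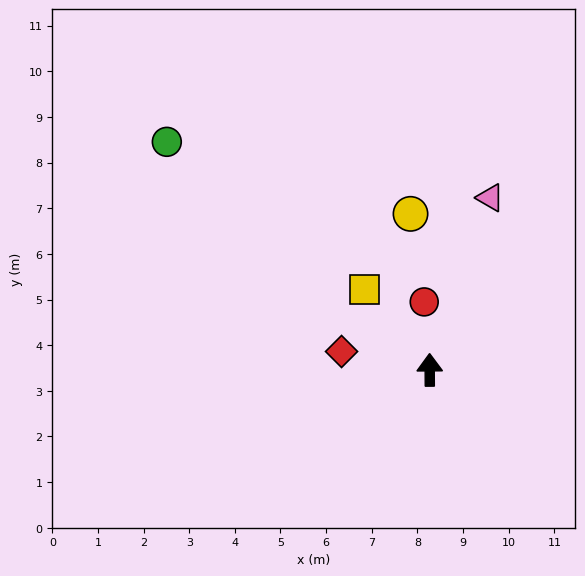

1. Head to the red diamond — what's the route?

turn left 78°, forward 2.0 m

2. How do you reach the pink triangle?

turn right 20°, forward 4.0 m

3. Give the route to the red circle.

turn left 4°, forward 1.5 m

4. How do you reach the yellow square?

turn left 39°, forward 2.3 m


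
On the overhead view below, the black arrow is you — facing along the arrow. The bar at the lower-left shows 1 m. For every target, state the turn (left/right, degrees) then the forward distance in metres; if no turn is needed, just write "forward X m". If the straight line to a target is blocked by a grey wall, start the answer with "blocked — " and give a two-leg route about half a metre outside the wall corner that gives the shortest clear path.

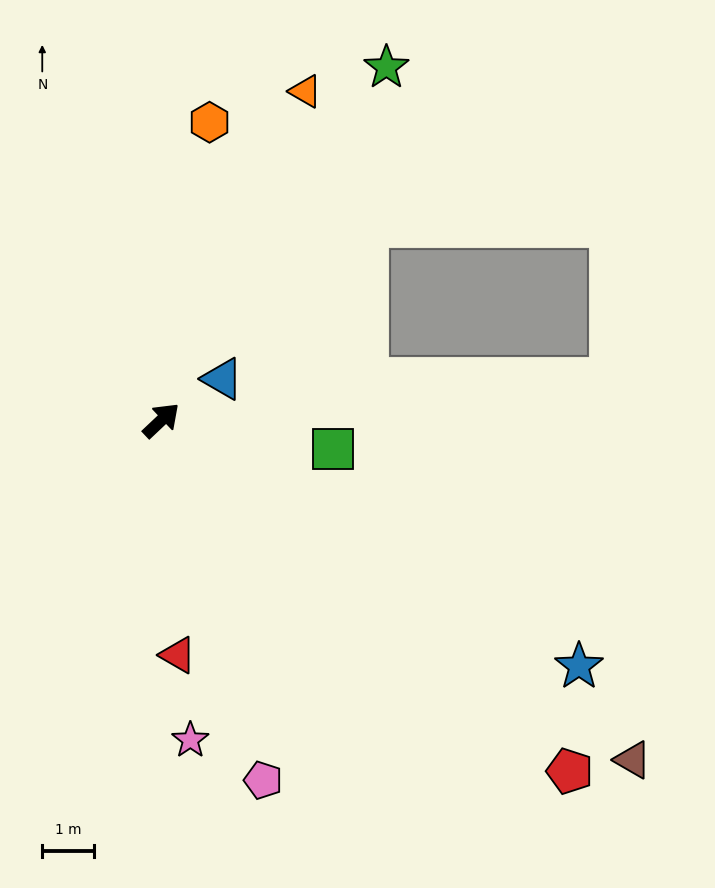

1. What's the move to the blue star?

turn right 74°, forward 9.3 m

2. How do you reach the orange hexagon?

turn left 37°, forward 5.8 m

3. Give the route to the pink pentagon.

turn right 118°, forward 7.2 m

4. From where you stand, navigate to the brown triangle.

turn right 79°, forward 11.2 m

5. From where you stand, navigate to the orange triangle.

turn left 23°, forward 6.9 m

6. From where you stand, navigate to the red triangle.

turn right 129°, forward 4.5 m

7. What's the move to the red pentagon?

turn right 84°, forward 10.3 m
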